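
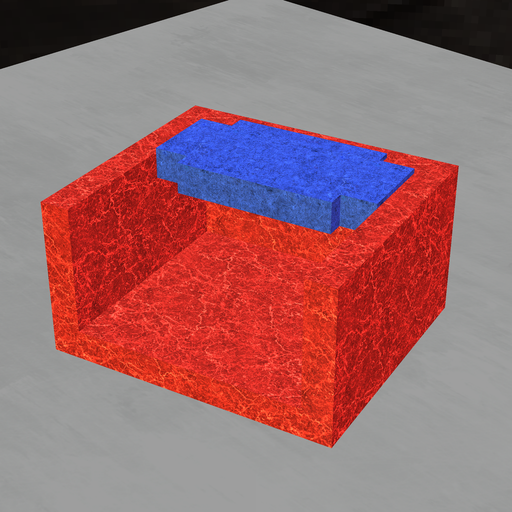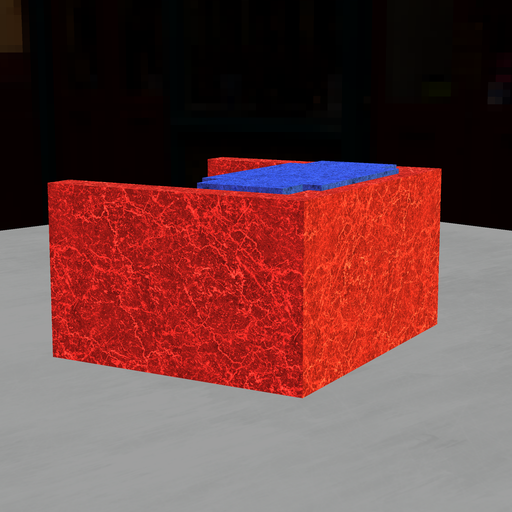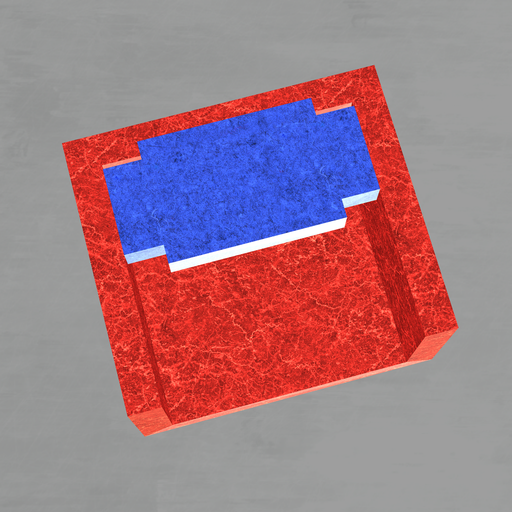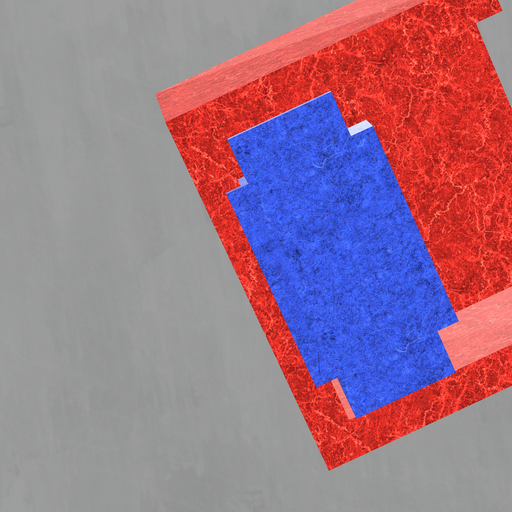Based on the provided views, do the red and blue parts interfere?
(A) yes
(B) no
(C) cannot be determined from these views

(A) yes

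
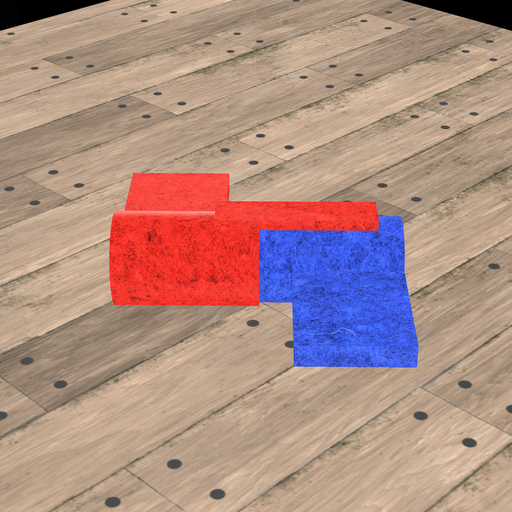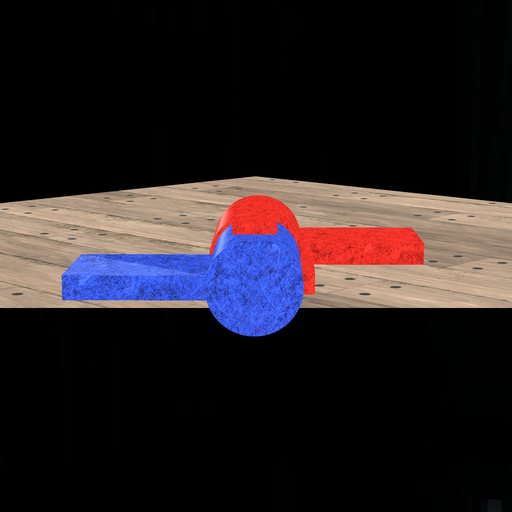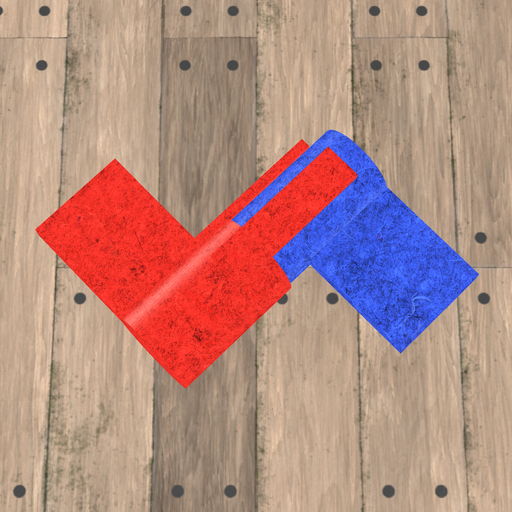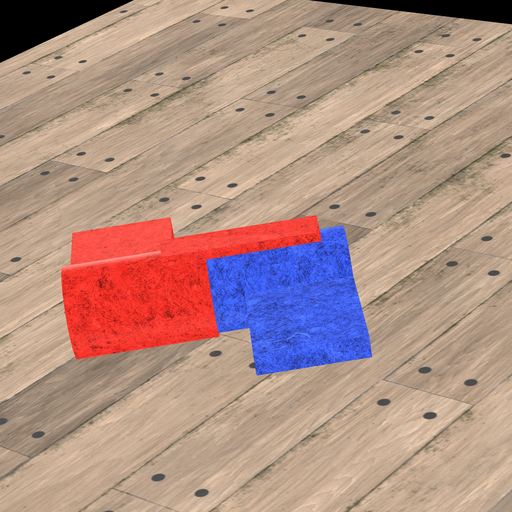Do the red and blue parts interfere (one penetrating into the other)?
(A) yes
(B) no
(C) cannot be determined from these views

(A) yes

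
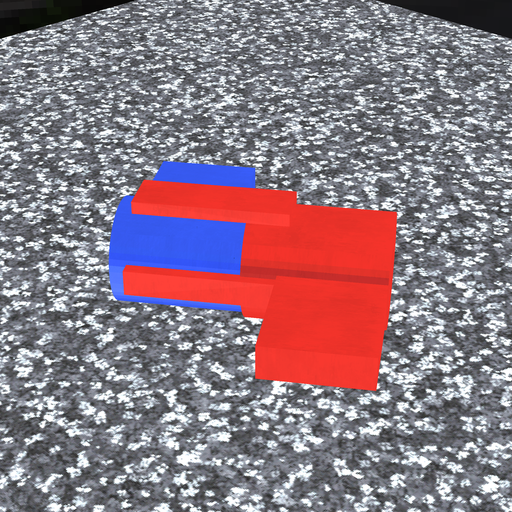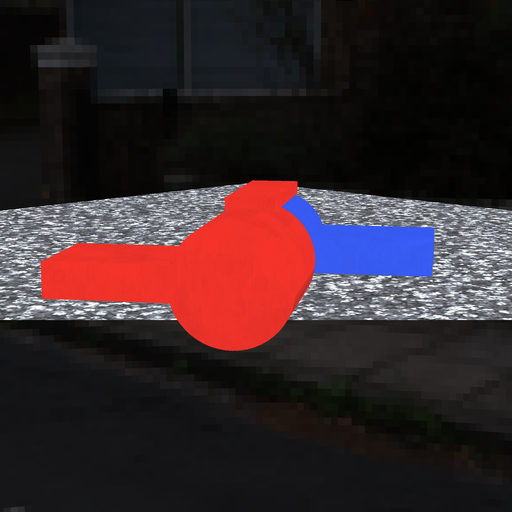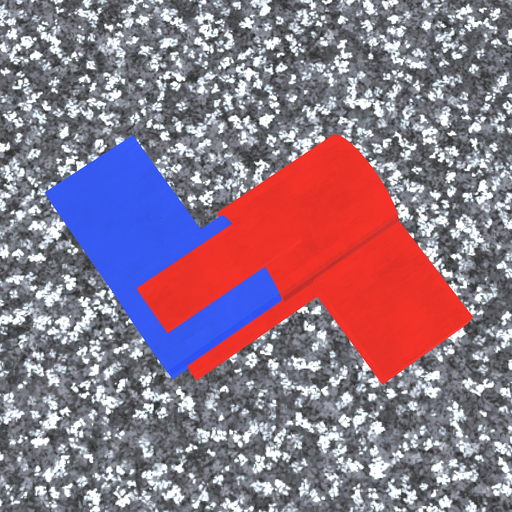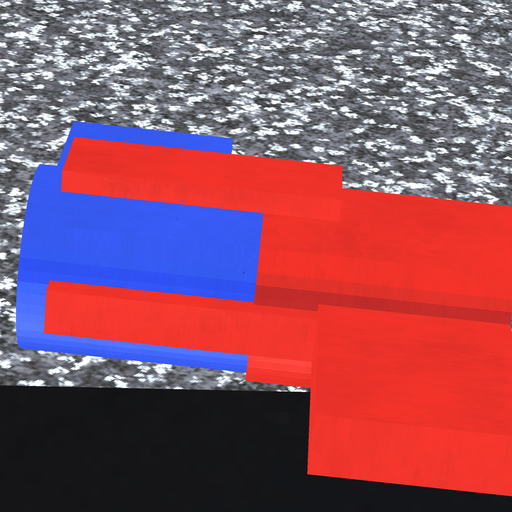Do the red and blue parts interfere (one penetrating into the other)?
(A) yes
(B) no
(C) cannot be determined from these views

(A) yes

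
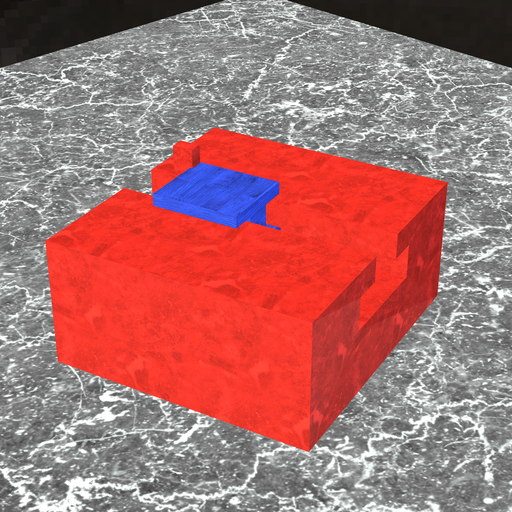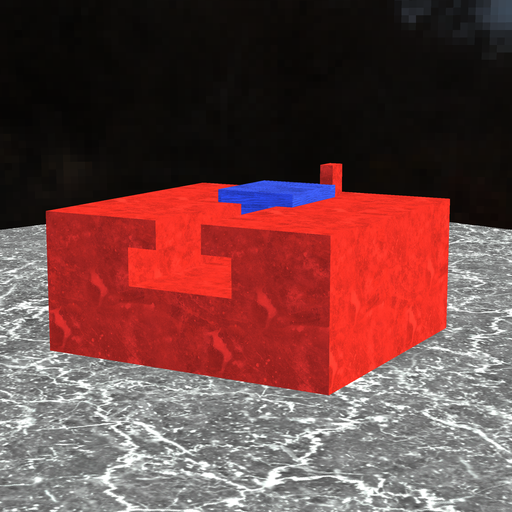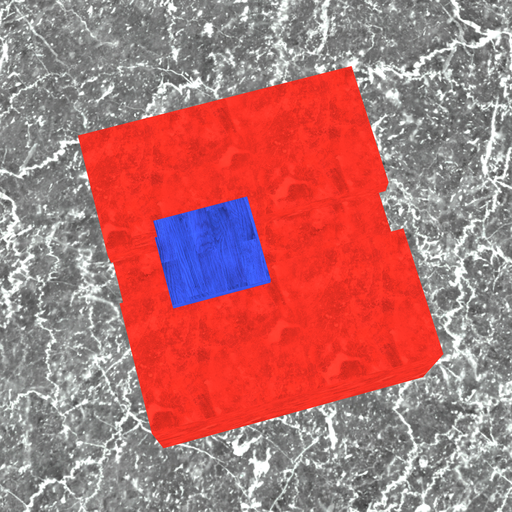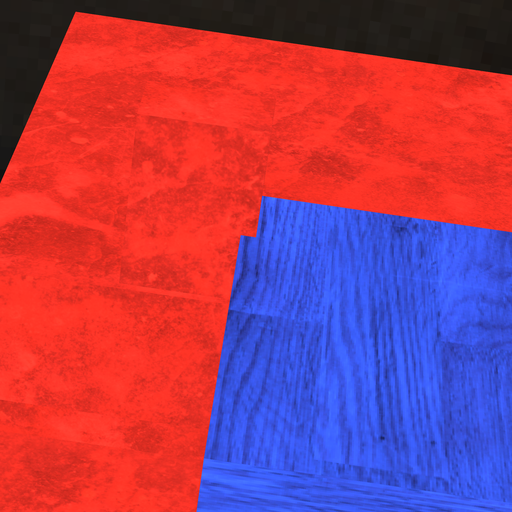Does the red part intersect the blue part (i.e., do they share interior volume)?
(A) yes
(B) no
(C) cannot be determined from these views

(A) yes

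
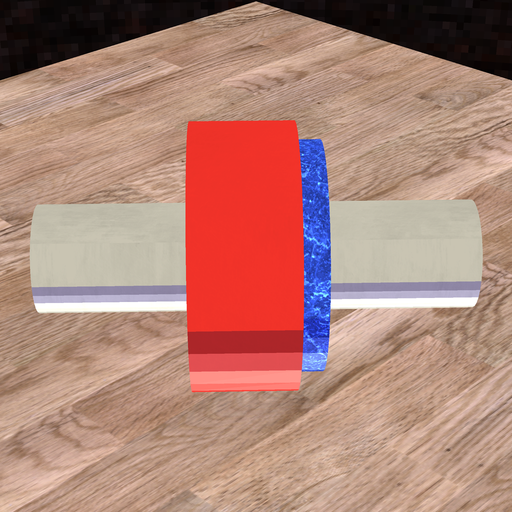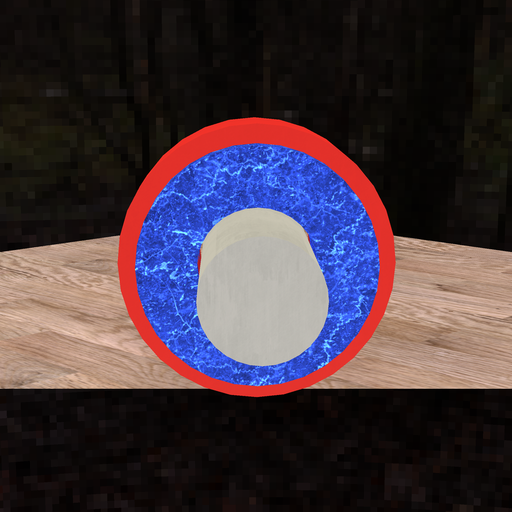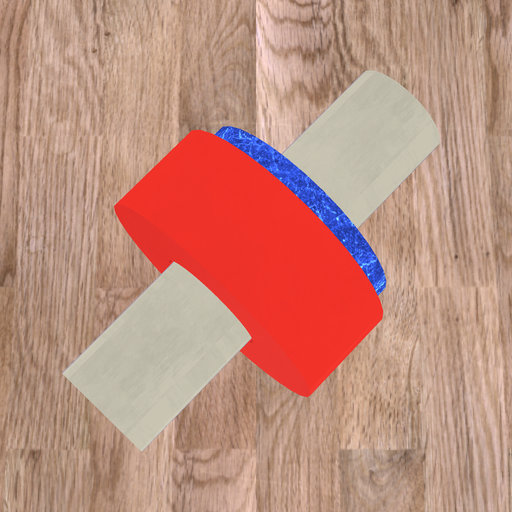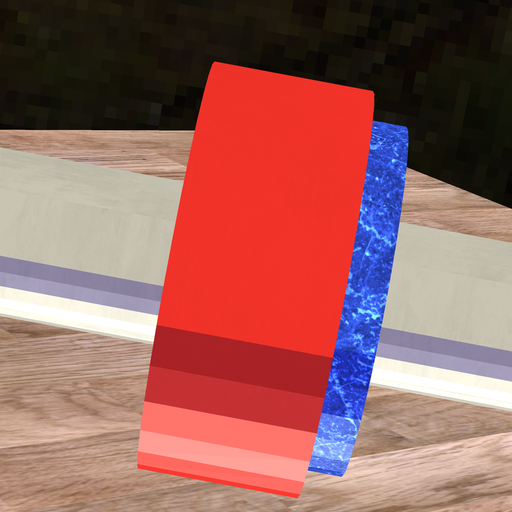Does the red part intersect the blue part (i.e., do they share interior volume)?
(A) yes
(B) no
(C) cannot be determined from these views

(A) yes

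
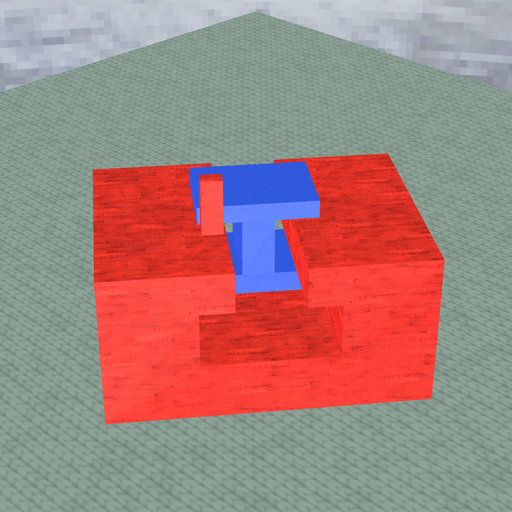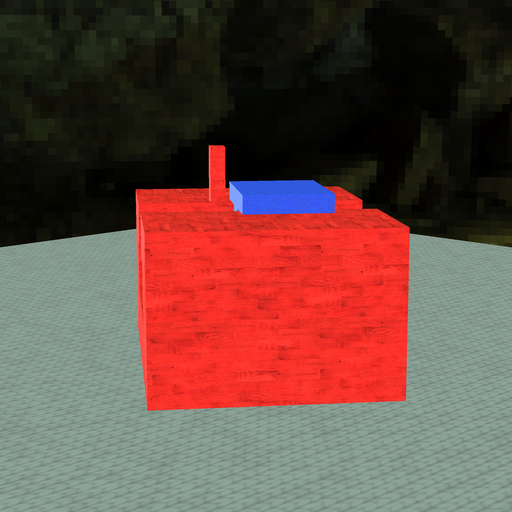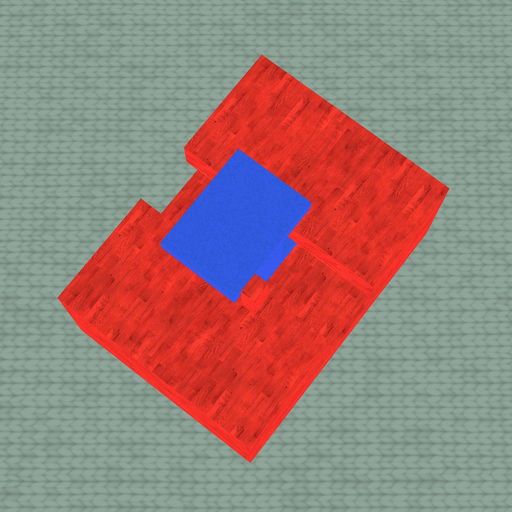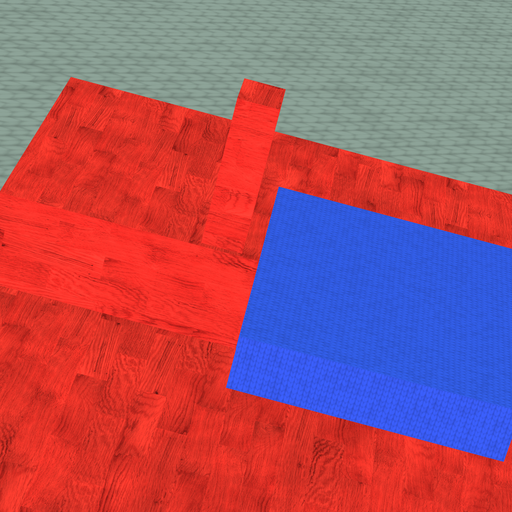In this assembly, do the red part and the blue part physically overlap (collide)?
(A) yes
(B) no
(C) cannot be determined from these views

(B) no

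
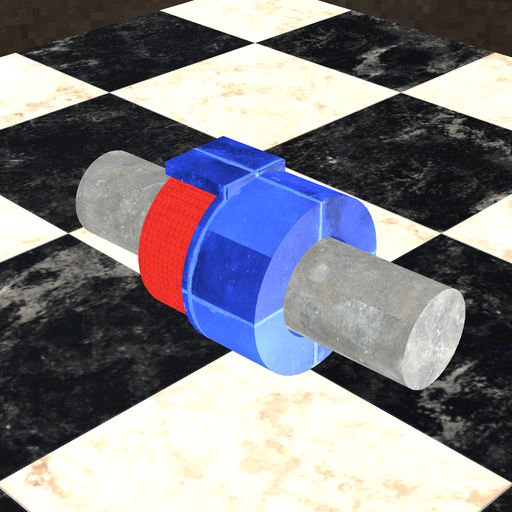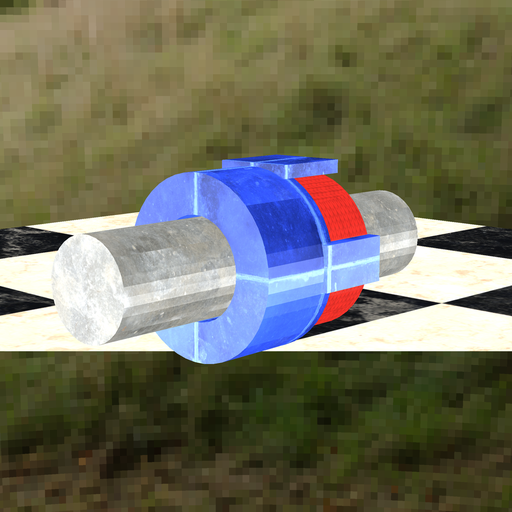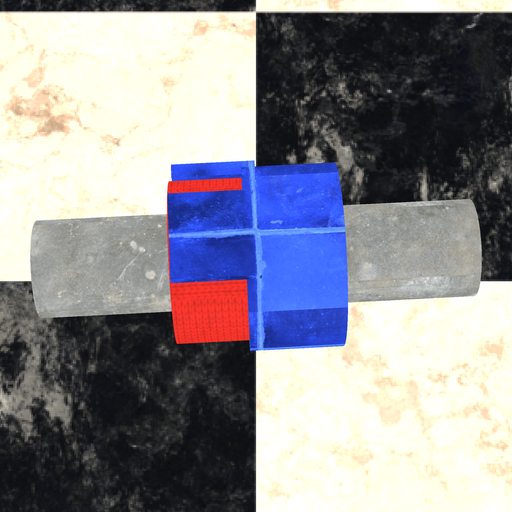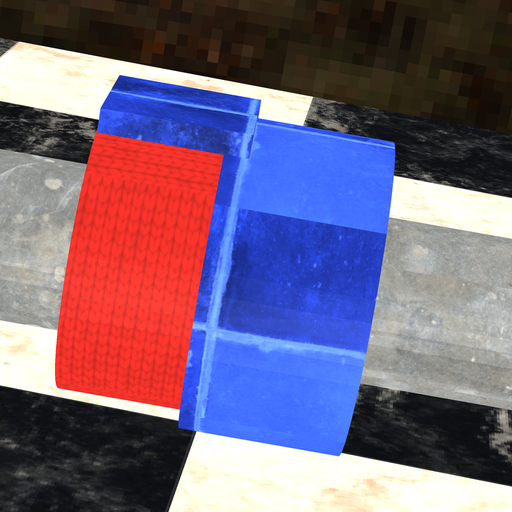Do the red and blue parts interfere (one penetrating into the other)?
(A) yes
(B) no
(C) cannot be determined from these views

(A) yes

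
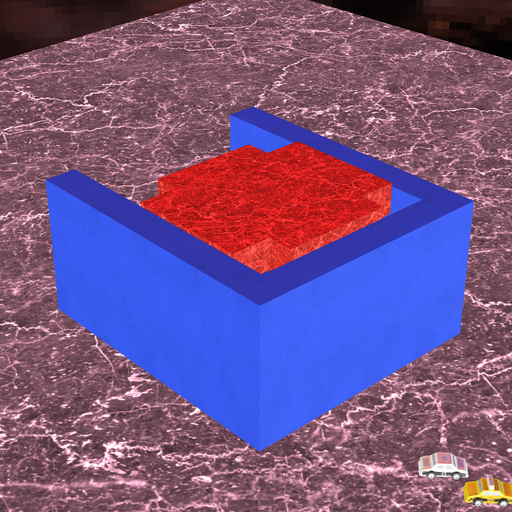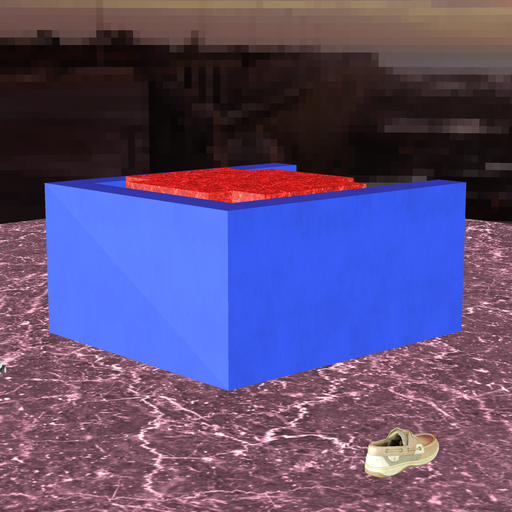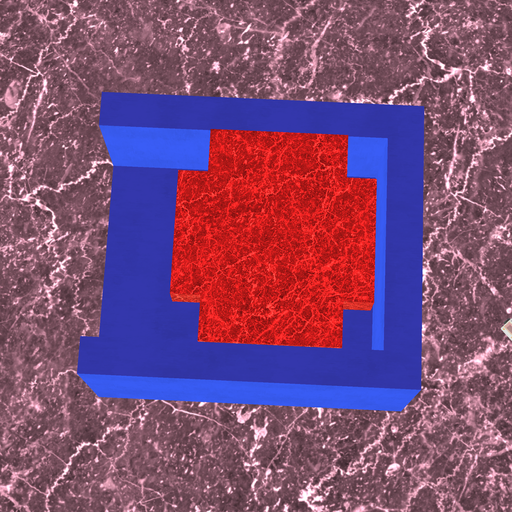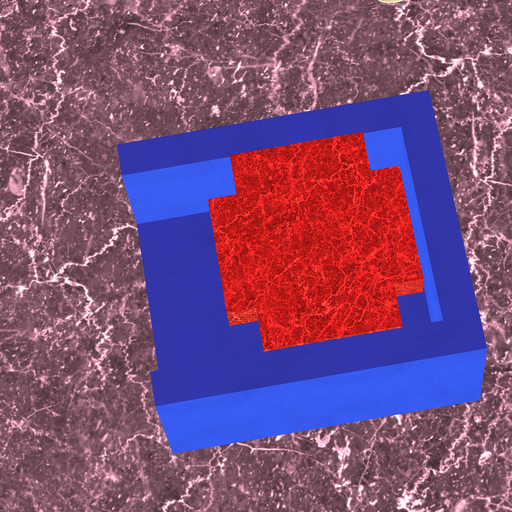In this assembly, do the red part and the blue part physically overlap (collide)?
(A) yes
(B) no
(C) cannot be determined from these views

(B) no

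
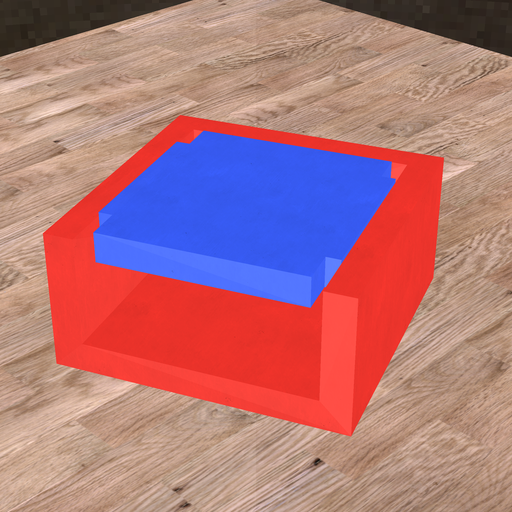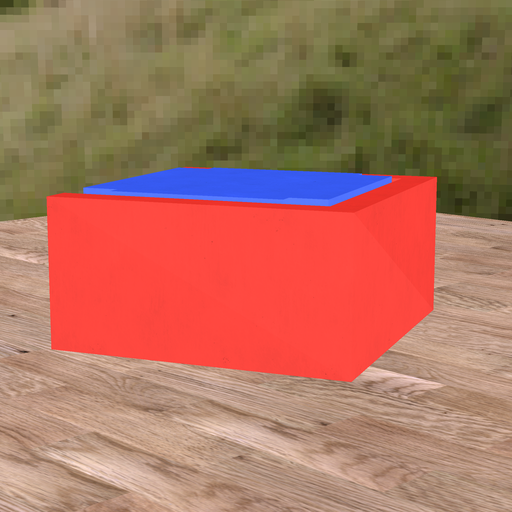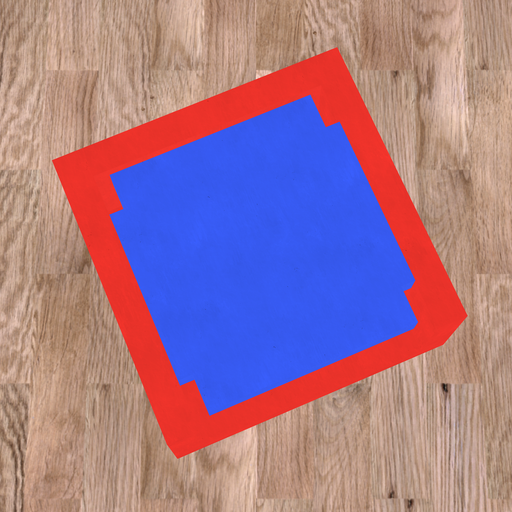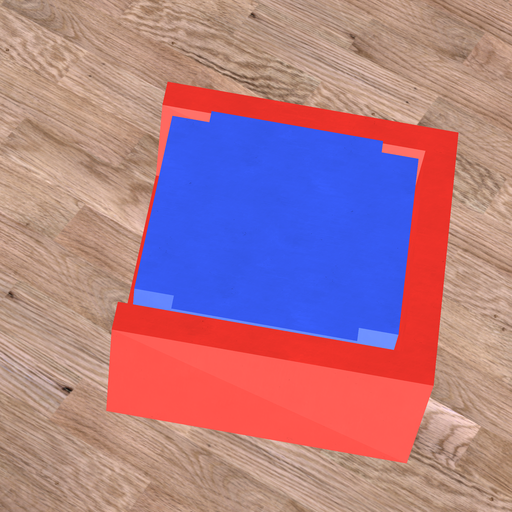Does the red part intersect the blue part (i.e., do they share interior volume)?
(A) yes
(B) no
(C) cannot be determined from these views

(B) no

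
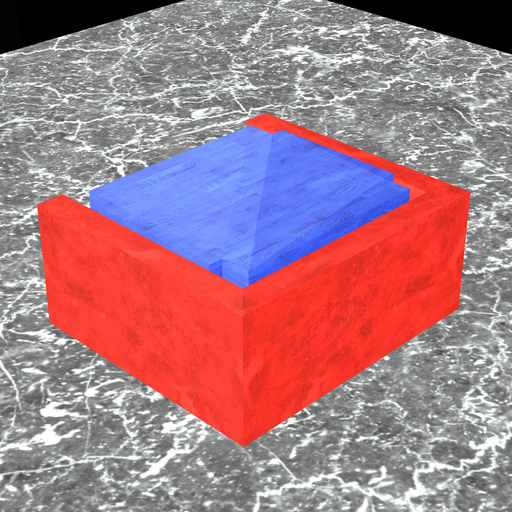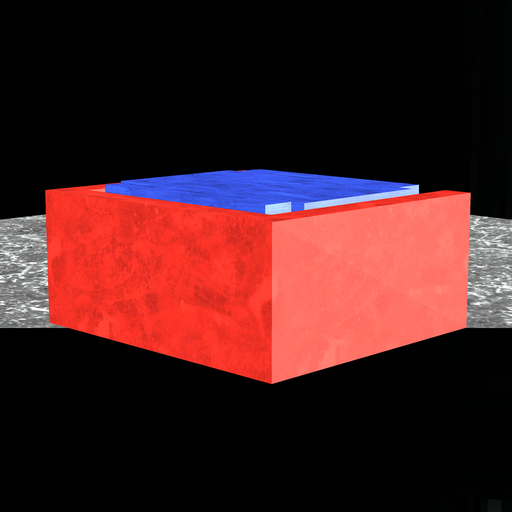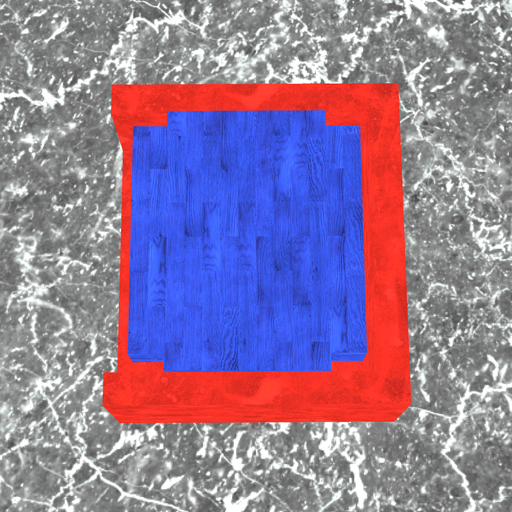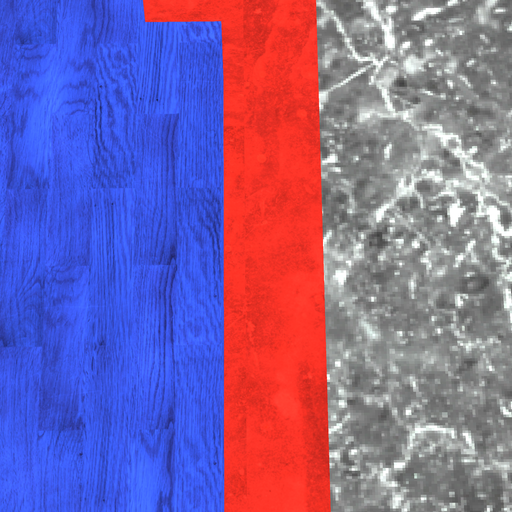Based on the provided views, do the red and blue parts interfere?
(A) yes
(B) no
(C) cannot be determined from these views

(B) no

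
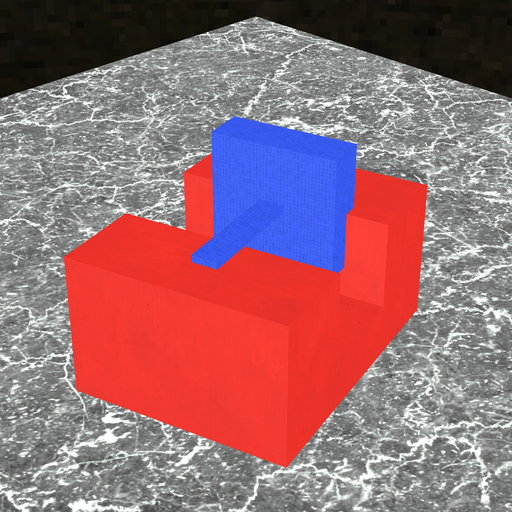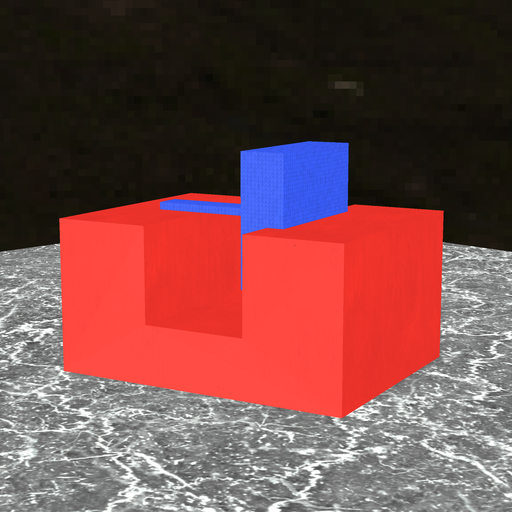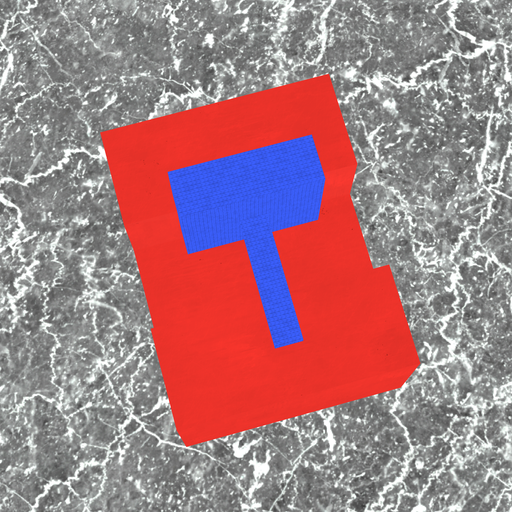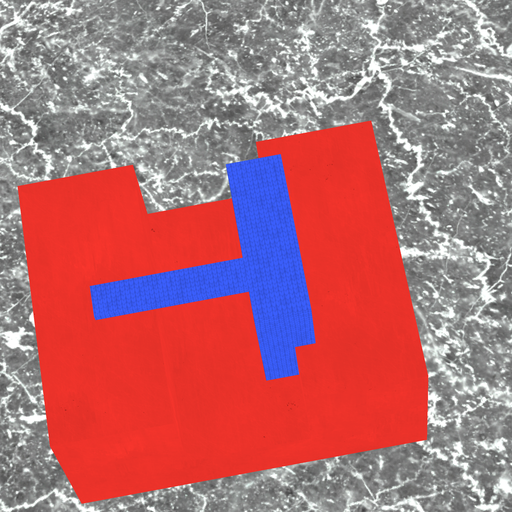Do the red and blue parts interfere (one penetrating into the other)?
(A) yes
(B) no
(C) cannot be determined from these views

(A) yes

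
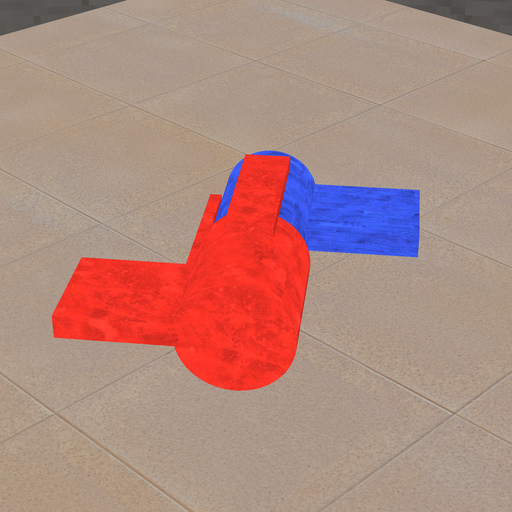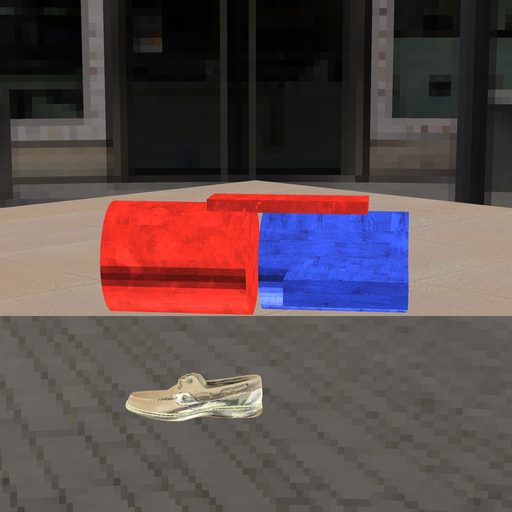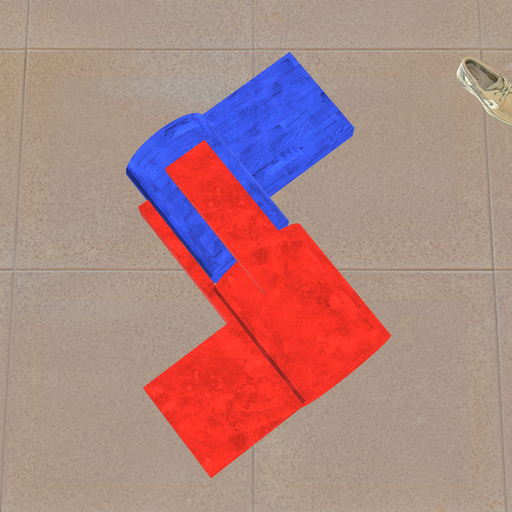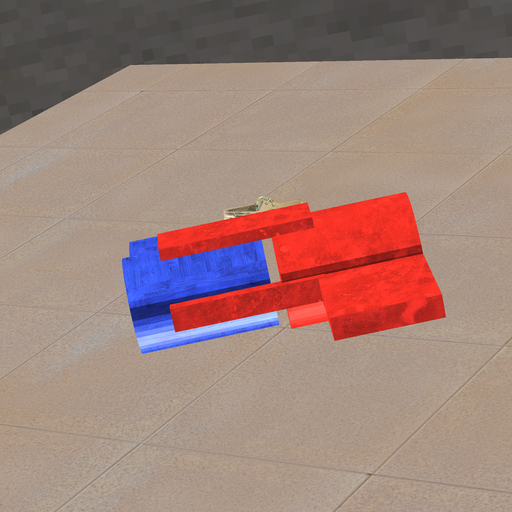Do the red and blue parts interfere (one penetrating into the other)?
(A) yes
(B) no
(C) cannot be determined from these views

(B) no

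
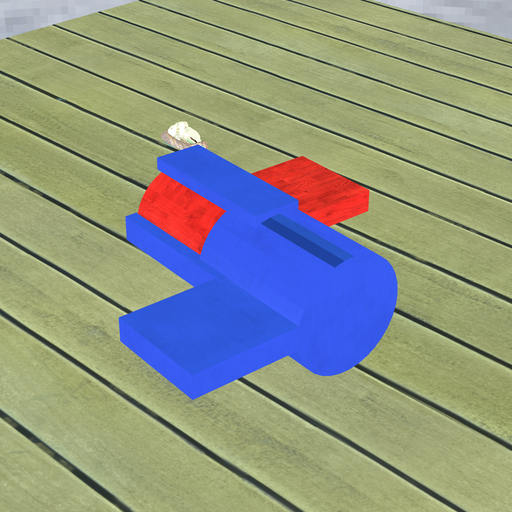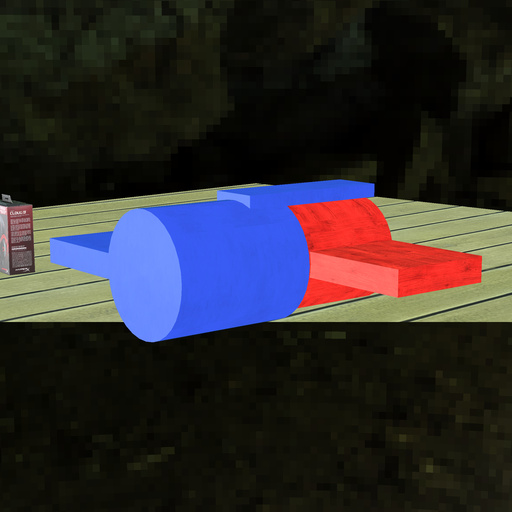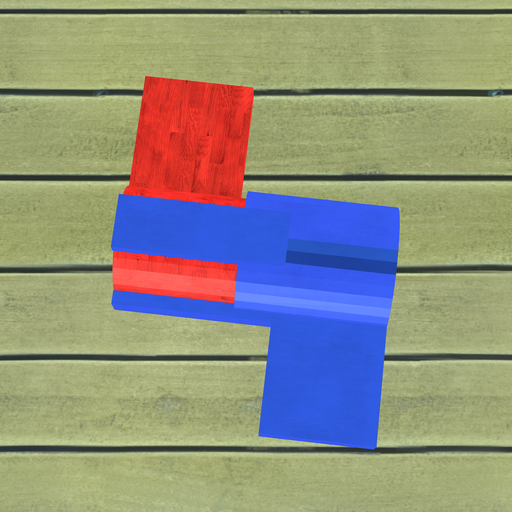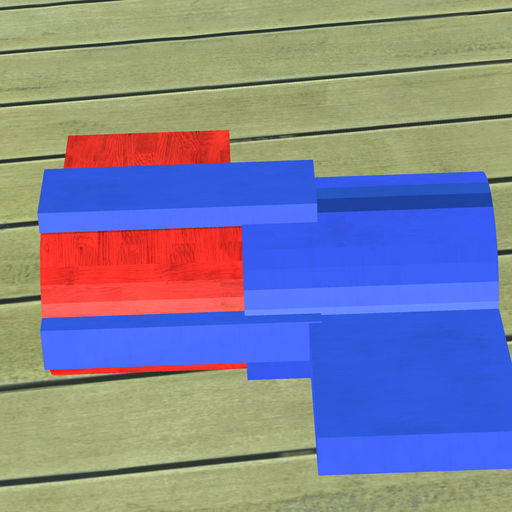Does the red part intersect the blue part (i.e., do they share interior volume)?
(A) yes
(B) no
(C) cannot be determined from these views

(A) yes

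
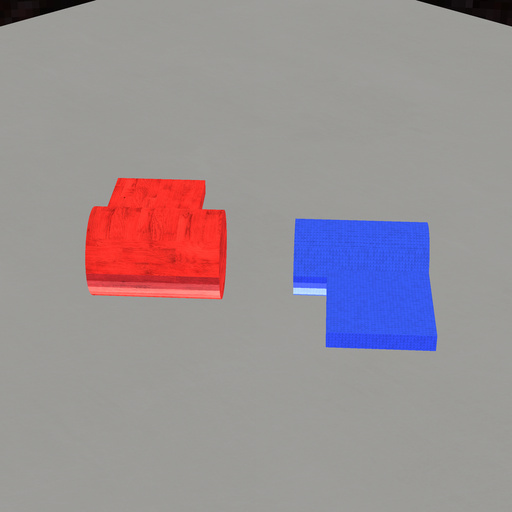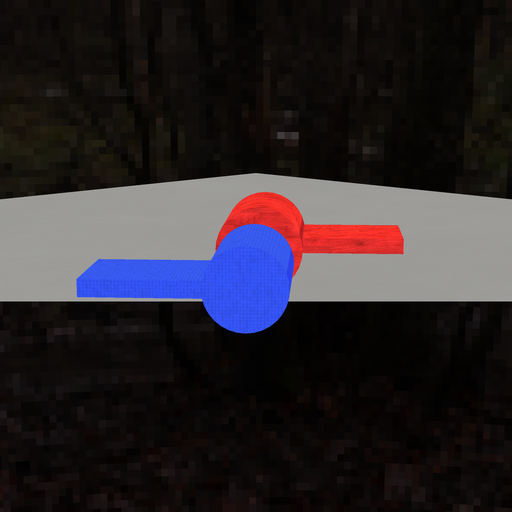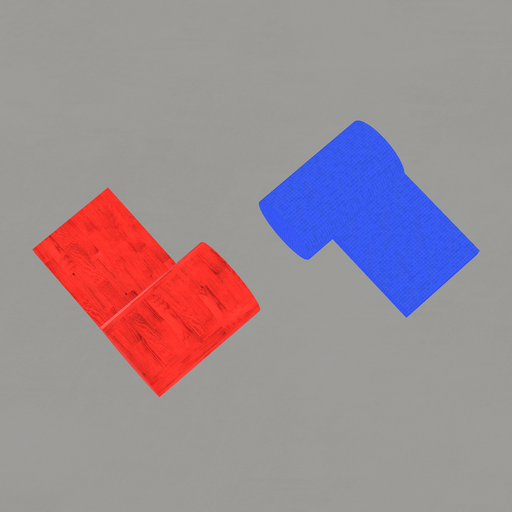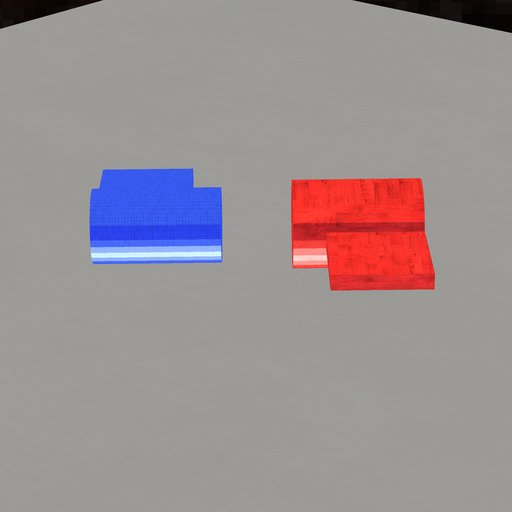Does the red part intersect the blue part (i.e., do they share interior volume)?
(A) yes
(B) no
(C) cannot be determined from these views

(B) no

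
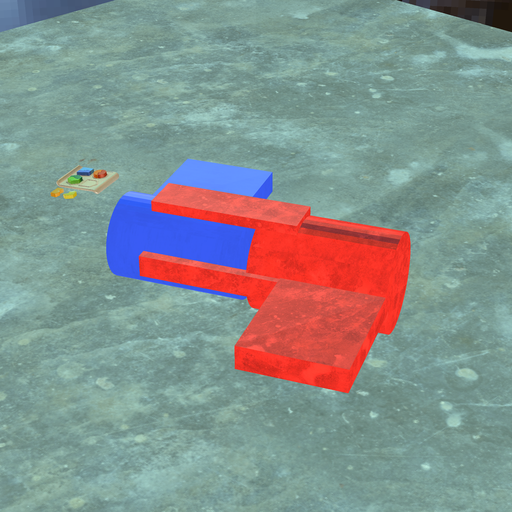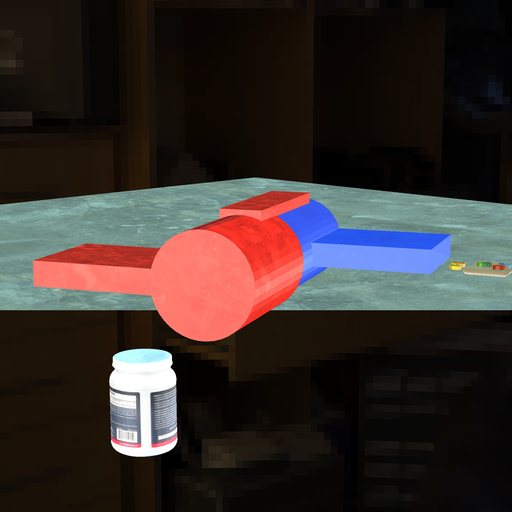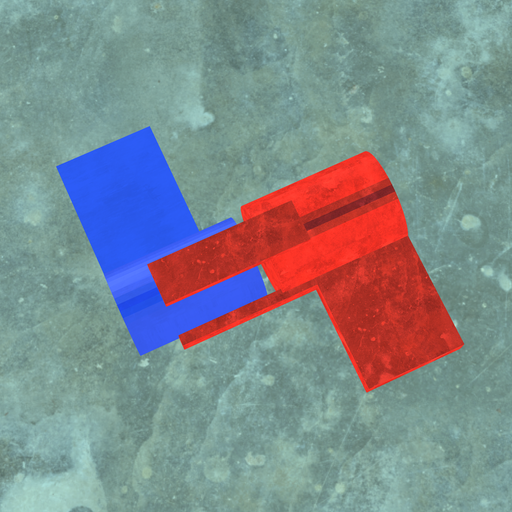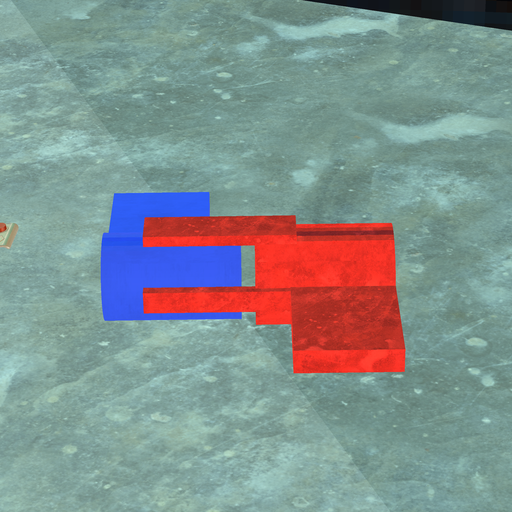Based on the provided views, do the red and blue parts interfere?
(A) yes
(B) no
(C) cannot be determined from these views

(B) no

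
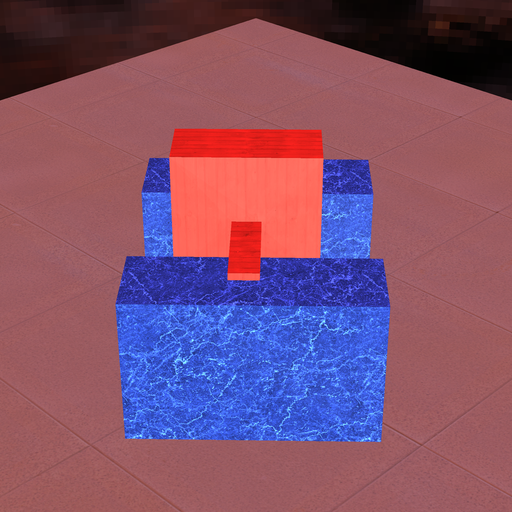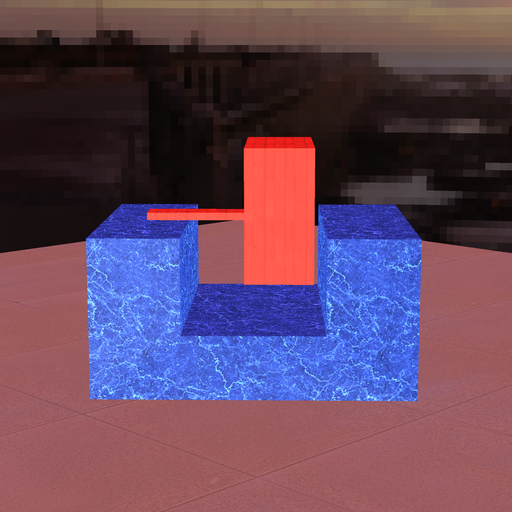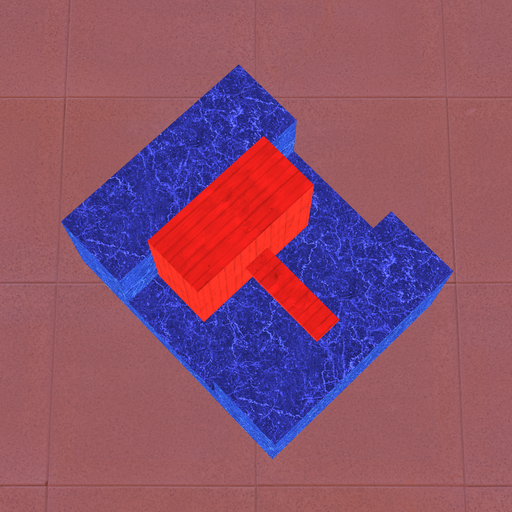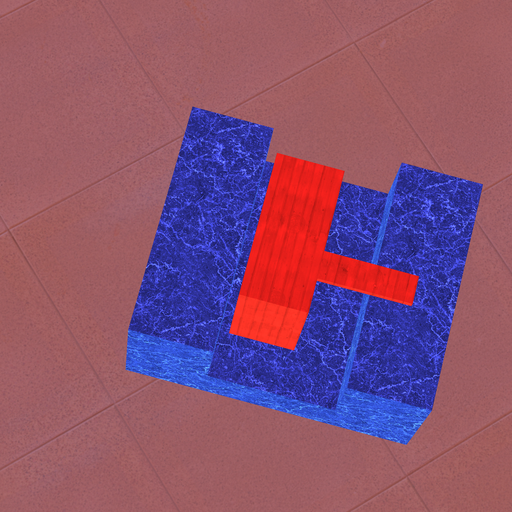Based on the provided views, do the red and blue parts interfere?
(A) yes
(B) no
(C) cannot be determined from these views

(B) no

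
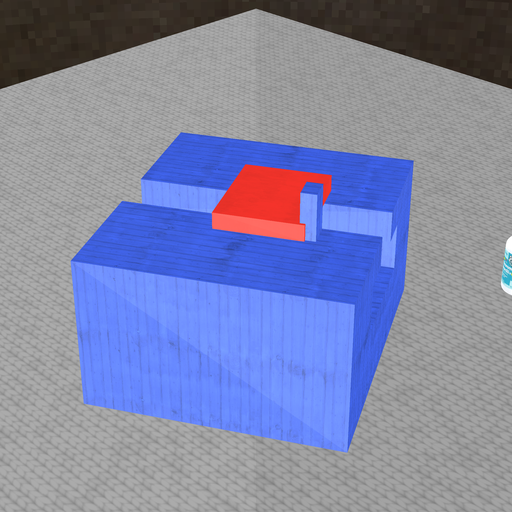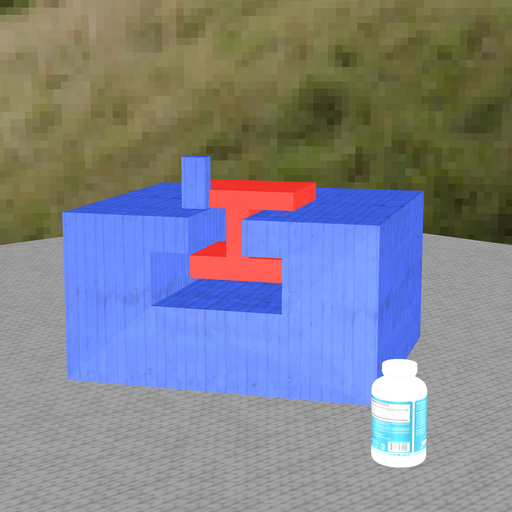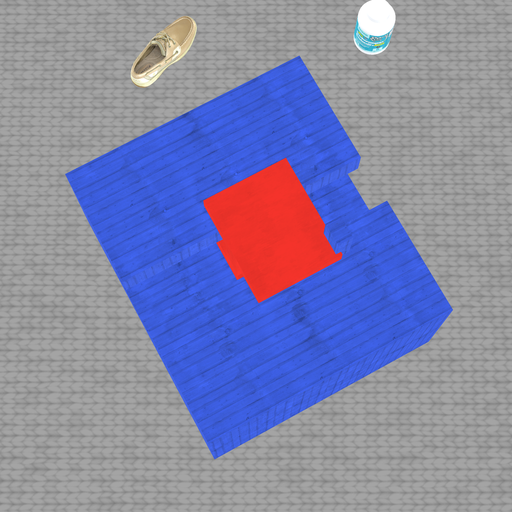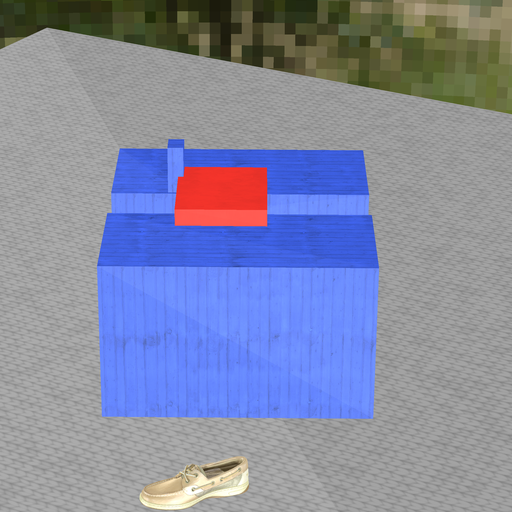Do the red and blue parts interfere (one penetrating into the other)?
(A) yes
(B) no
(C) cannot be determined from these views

(A) yes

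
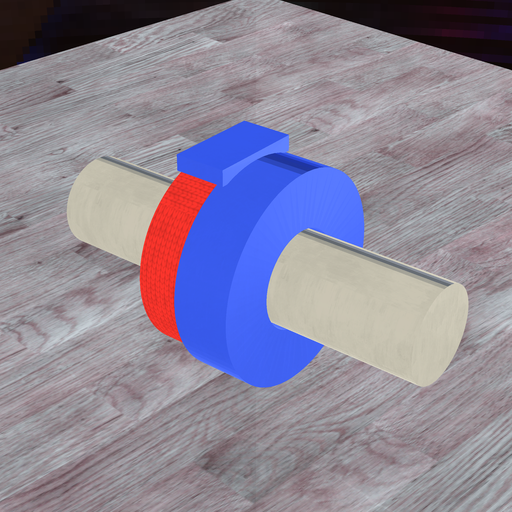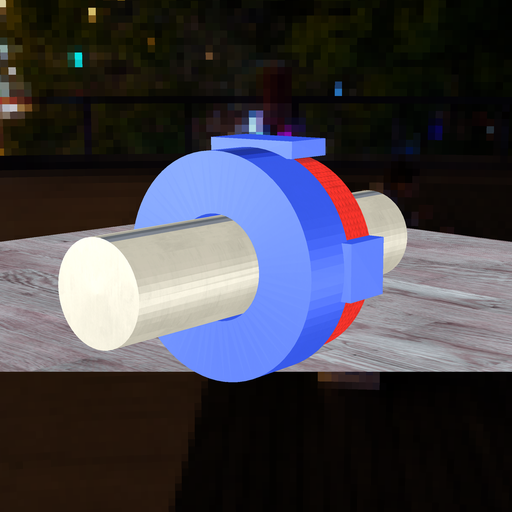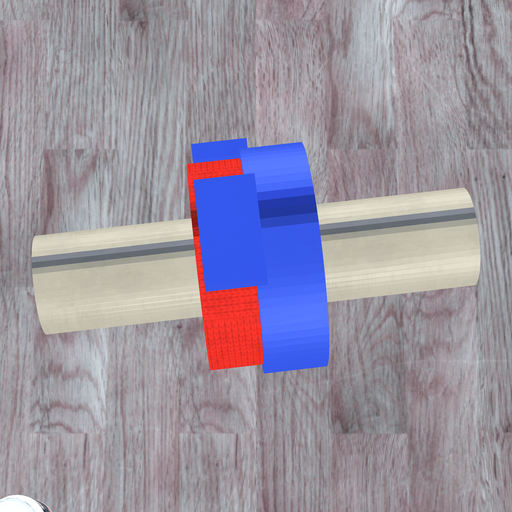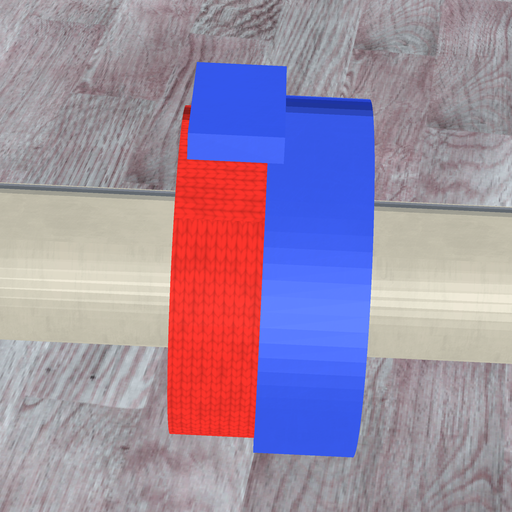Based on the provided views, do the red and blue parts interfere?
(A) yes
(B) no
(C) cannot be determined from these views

(A) yes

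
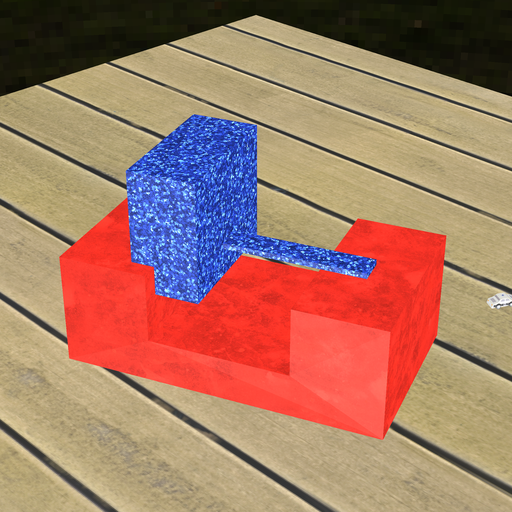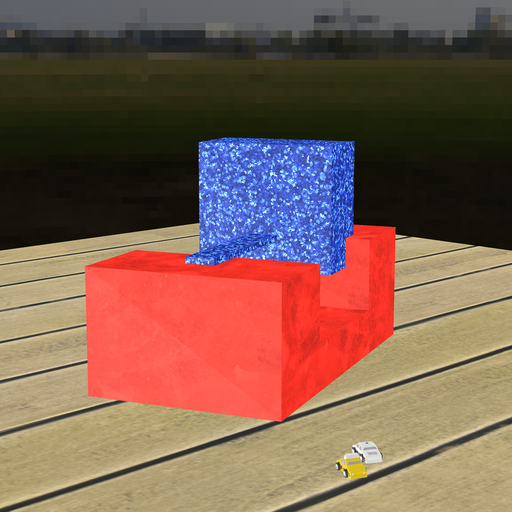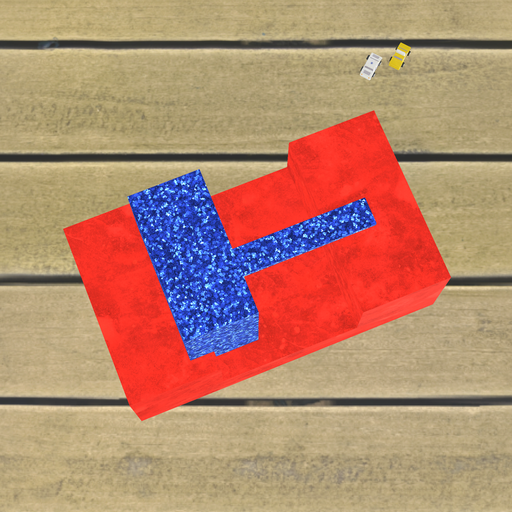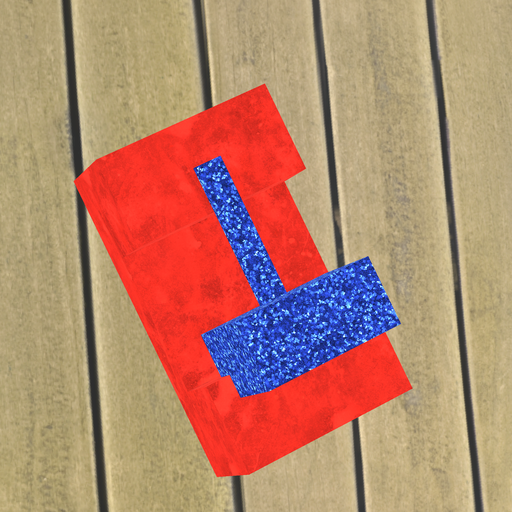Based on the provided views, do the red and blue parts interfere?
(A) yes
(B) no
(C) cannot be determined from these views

(A) yes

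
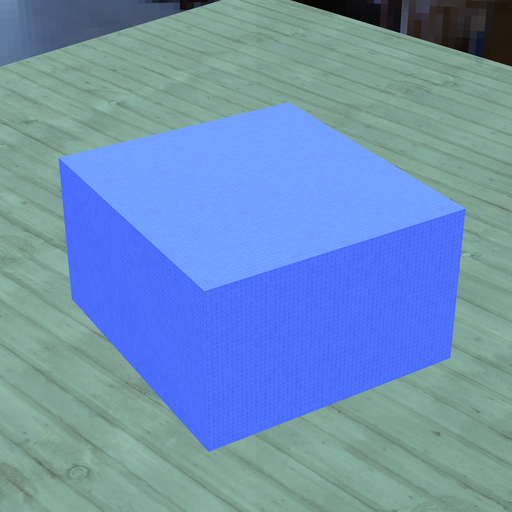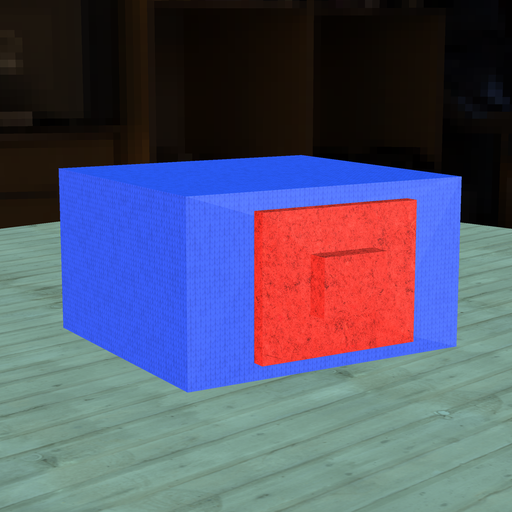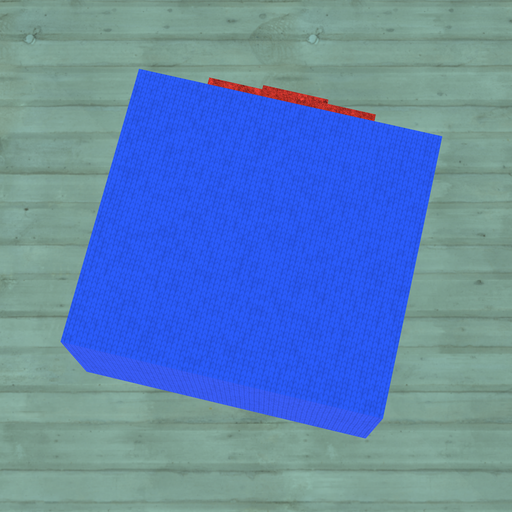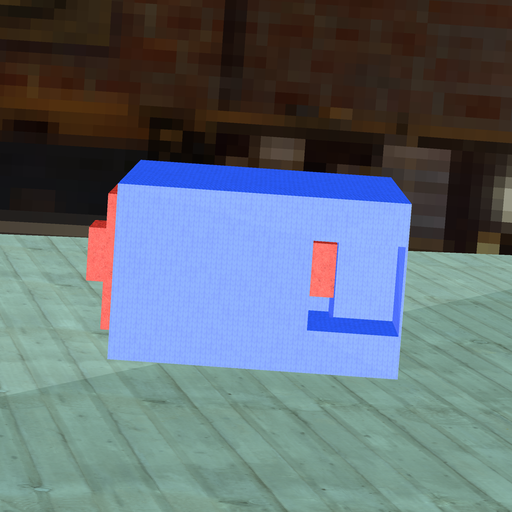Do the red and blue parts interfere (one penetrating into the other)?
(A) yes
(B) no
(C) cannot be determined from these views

(A) yes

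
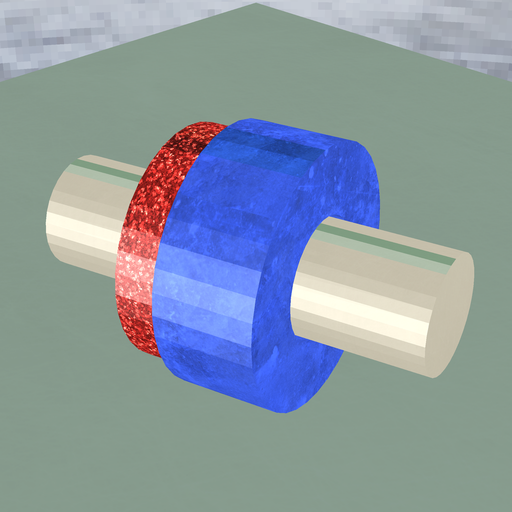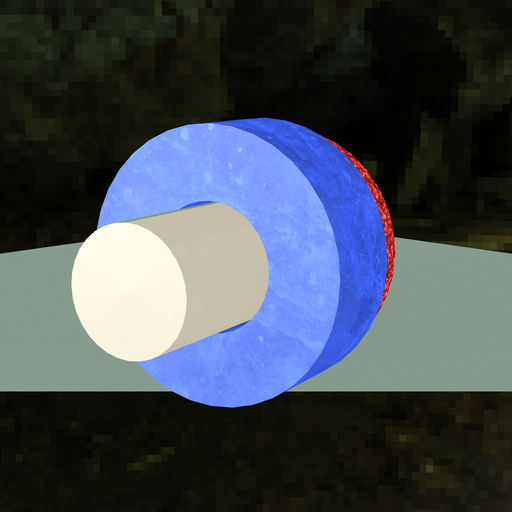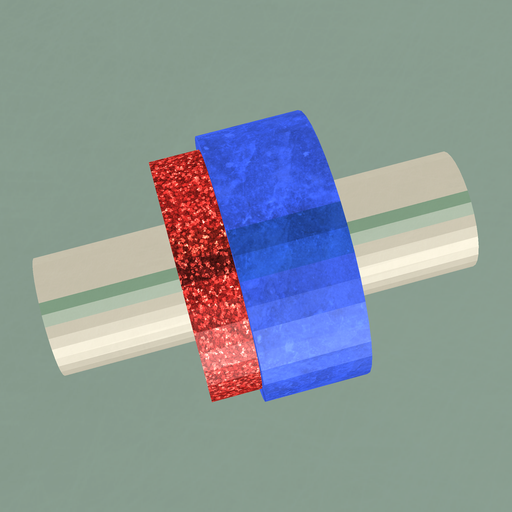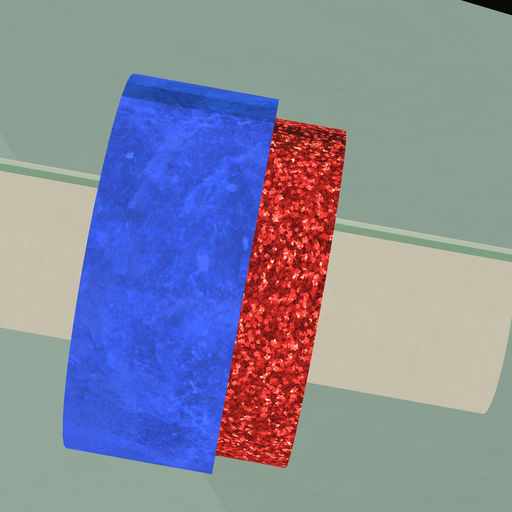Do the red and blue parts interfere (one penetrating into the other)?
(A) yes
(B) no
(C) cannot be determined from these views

(A) yes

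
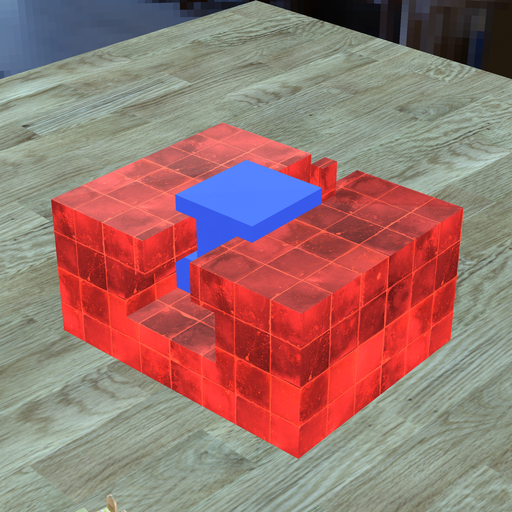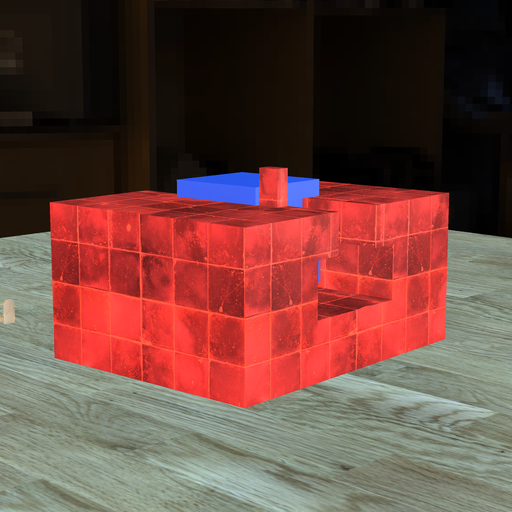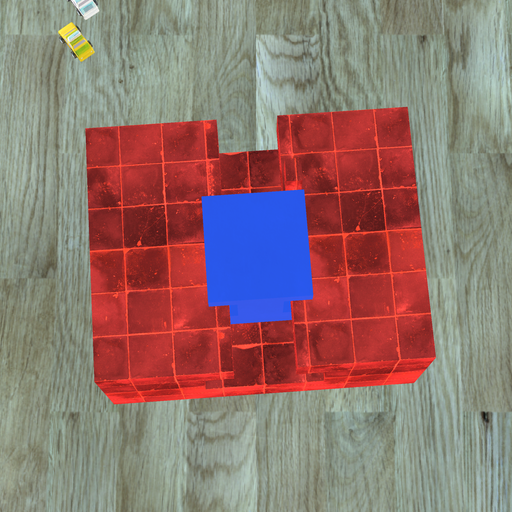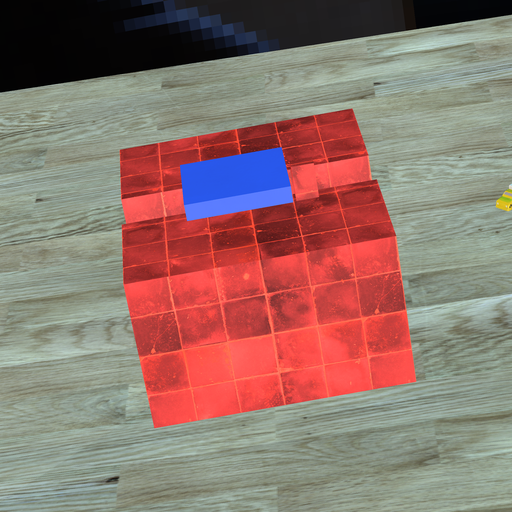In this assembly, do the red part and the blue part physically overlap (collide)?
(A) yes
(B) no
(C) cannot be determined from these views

(B) no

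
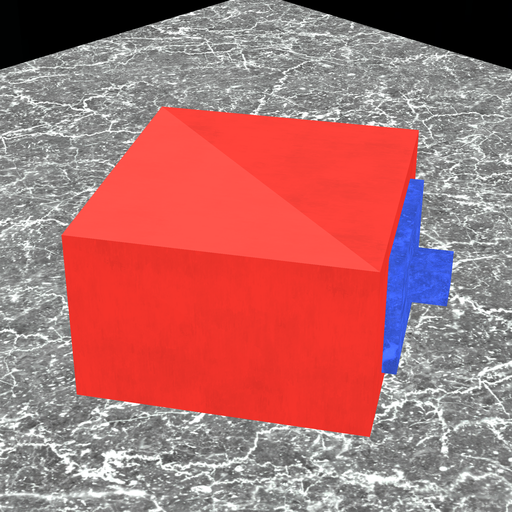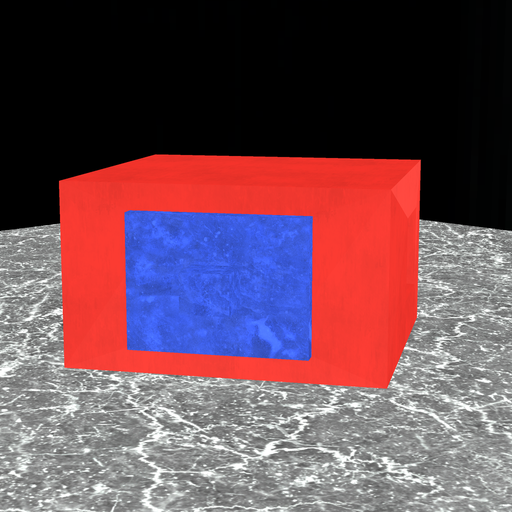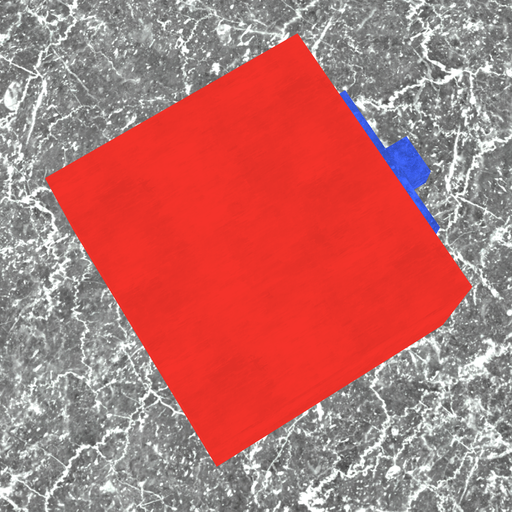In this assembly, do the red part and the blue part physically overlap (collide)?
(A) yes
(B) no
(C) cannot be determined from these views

(A) yes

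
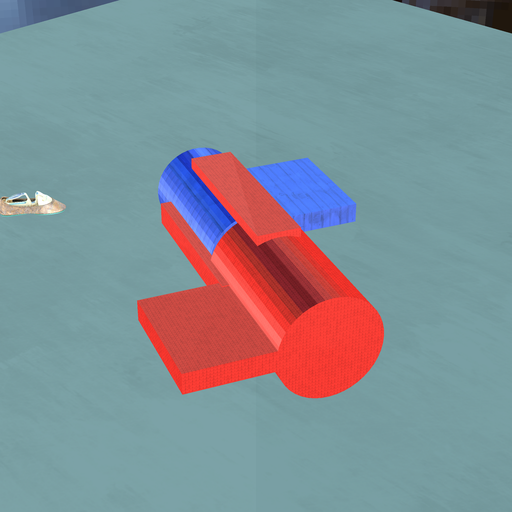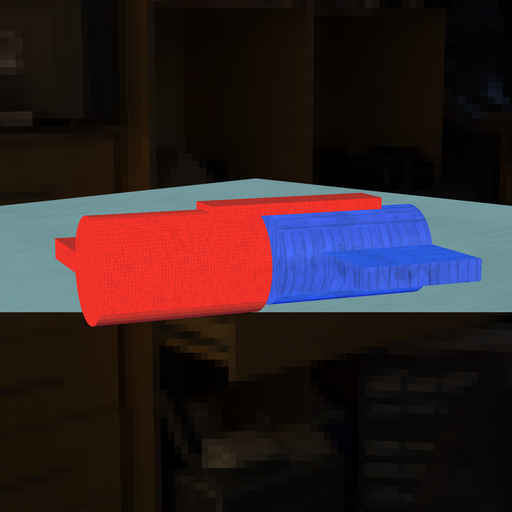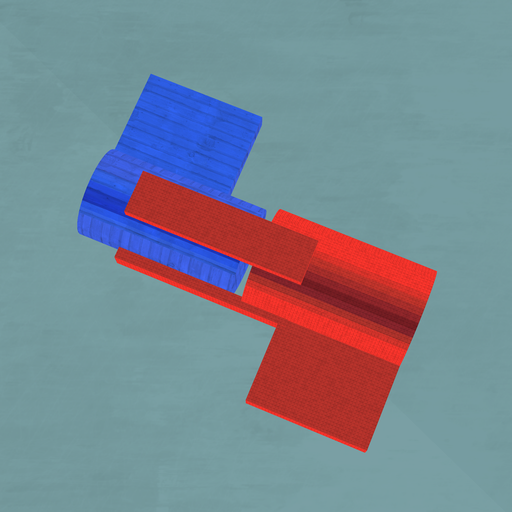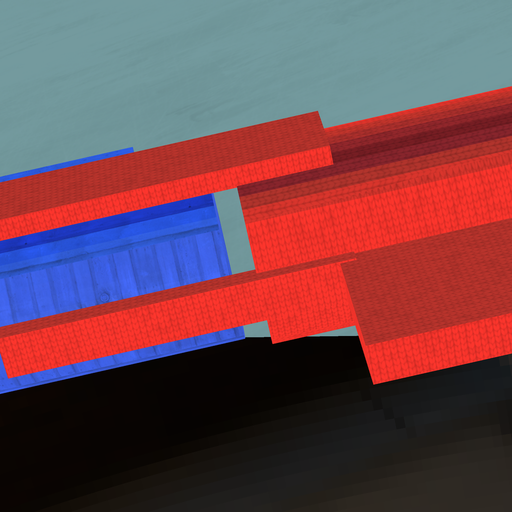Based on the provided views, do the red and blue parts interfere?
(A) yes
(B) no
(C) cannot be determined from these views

(B) no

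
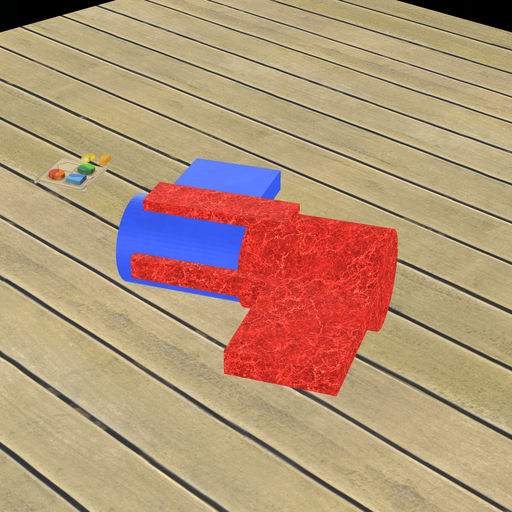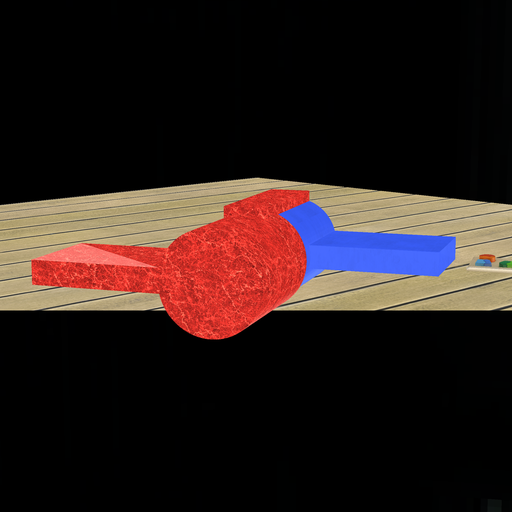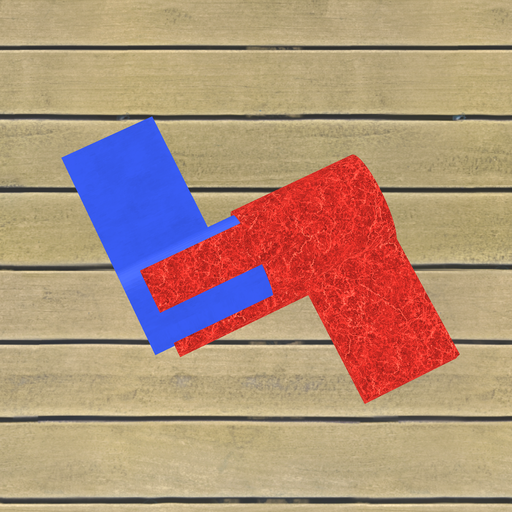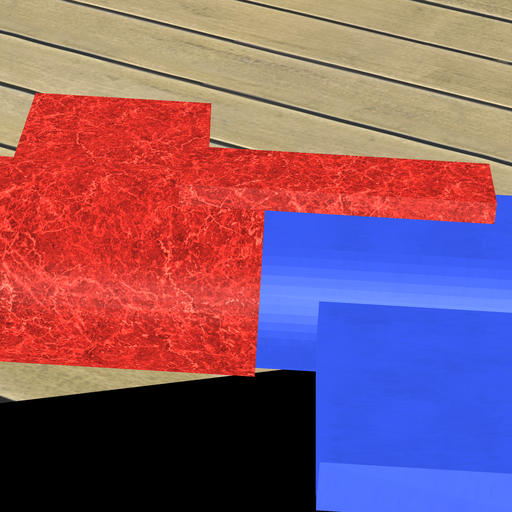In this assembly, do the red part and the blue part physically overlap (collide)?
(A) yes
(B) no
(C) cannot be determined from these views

(A) yes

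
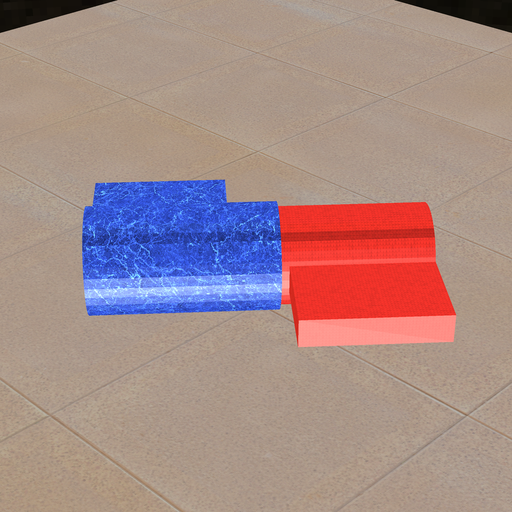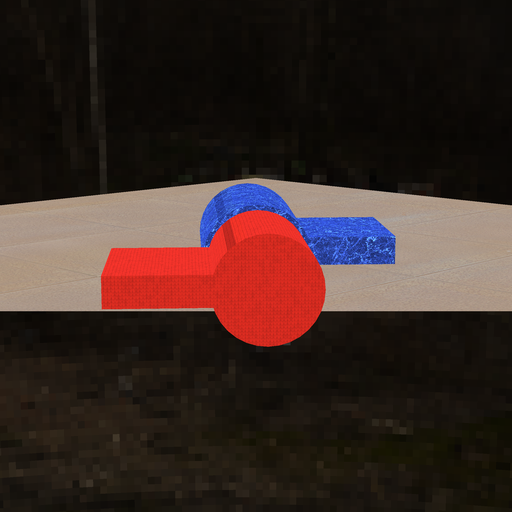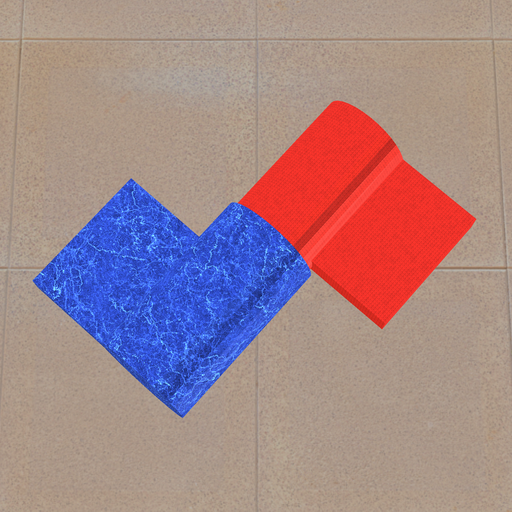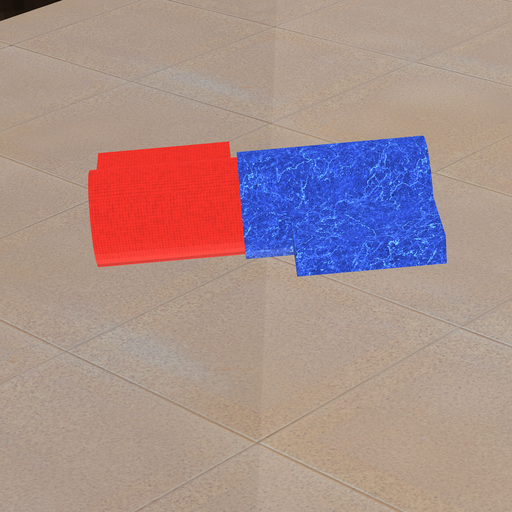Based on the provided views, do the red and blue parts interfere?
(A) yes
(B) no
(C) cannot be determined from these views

(A) yes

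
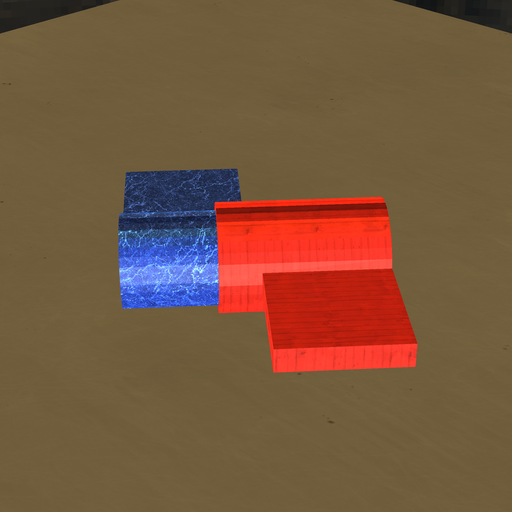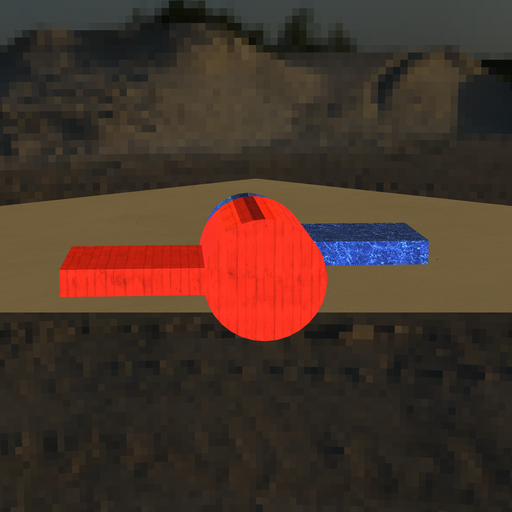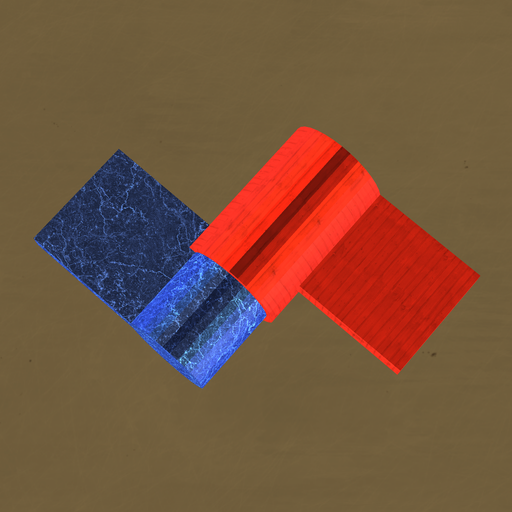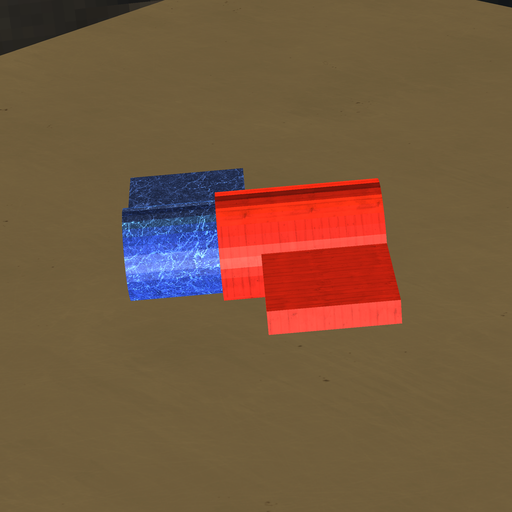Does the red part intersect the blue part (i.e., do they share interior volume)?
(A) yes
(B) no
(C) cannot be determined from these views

(A) yes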